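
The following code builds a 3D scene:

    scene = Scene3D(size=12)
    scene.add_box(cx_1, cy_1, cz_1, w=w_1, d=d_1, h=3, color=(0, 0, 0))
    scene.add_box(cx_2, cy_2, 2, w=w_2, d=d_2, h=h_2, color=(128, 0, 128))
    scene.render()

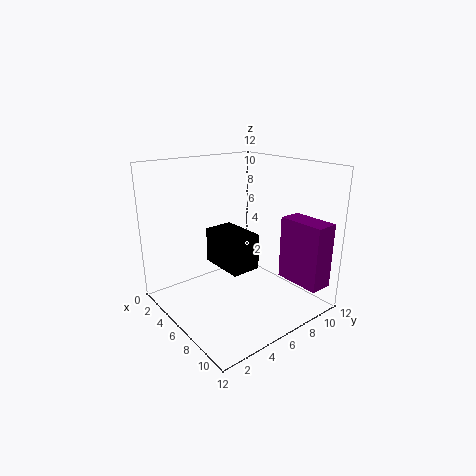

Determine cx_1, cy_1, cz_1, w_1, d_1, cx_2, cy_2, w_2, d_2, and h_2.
cx_1 = 3.5
cy_1 = 4.5
cz_1 = 3.5
w_1 = 4
d_1 = 2.5
cx_2 = 7.5
cy_2 = 9.5
w_2 = 4
d_2 = 2
h_2 = 5.5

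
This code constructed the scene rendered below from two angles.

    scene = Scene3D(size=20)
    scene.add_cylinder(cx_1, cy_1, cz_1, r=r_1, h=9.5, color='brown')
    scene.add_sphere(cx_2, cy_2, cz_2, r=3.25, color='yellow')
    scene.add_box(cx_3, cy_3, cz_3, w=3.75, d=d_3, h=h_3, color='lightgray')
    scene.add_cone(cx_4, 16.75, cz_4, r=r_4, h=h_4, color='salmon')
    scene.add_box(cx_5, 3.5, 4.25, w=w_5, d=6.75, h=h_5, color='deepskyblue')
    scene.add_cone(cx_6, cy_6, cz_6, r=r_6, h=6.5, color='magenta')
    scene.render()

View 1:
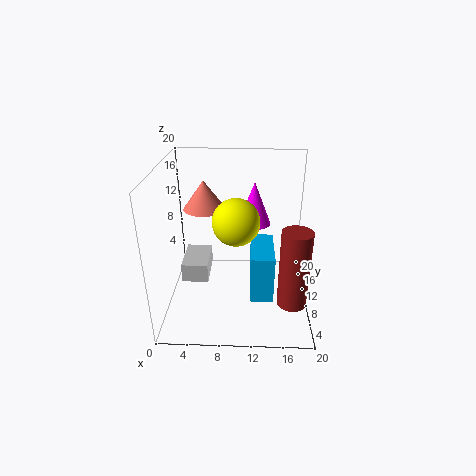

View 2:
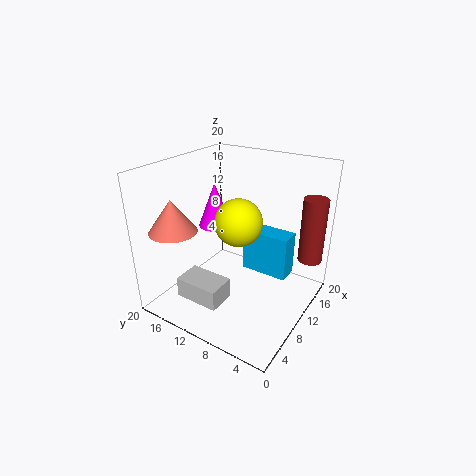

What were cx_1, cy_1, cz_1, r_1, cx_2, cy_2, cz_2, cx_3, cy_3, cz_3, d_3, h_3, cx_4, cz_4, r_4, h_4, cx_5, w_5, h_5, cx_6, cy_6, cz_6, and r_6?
cx_1 = 16.75, cy_1 = 1.75, cz_1 = 5.75, r_1 = 1.75, cx_2 = 9.75, cy_2 = 9.75, cz_2 = 12.5, cx_3 = 2, cy_3 = 8.5, cz_3 = 3.5, d_3 = 6, h_3 = 2.75, cx_4 = 4.5, cz_4 = 11.5, r_4 = 3.25, h_4 = 4.5, cx_5 = 11.75, w_5 = 3, h_5 = 6.25, cx_6 = 12.25, cy_6 = 15.5, cz_6 = 9.75, r_6 = 2.5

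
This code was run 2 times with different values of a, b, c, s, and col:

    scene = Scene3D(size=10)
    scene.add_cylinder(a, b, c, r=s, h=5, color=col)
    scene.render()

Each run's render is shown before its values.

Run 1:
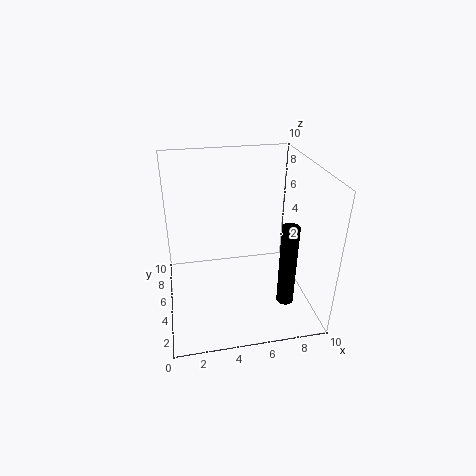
a = 7, b = 0.5, c = 3, s = 0.5, col = 'black'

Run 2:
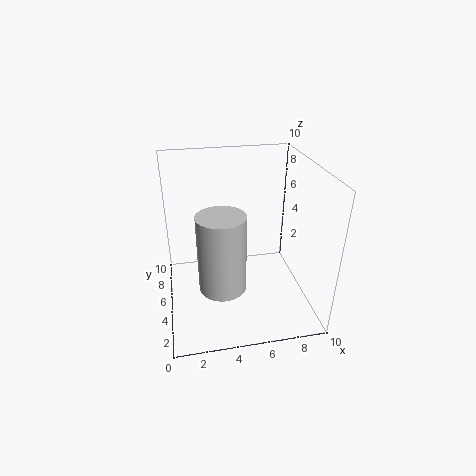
a = 3.5, b = 2.5, c = 3, s = 1.5, col = 'lightgray'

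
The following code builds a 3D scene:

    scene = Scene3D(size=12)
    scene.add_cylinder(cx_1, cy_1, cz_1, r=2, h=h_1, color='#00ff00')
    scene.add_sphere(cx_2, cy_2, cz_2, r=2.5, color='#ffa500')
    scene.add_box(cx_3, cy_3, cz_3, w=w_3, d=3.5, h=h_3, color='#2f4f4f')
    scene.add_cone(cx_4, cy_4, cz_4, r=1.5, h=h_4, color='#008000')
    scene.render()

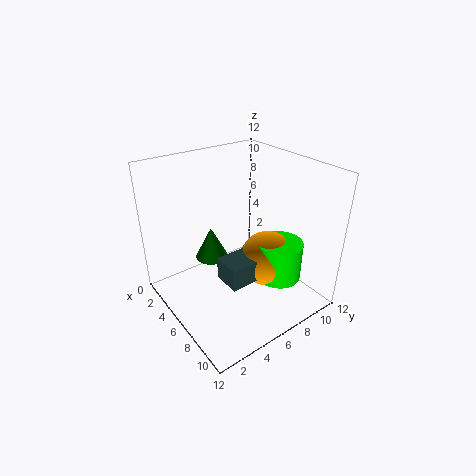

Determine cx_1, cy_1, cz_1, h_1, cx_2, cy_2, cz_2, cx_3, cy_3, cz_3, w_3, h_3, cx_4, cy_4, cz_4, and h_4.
cx_1 = 7.5, cy_1 = 9.5, cz_1 = 1.5, h_1 = 3.5, cx_2 = 6.5, cy_2 = 9, cz_2 = 3, cx_3 = 5, cy_3 = 4.5, cz_3 = 2, w_3 = 2.5, h_3 = 2, cx_4 = 2.5, cy_4 = 5.5, cz_4 = 2.5, h_4 = 3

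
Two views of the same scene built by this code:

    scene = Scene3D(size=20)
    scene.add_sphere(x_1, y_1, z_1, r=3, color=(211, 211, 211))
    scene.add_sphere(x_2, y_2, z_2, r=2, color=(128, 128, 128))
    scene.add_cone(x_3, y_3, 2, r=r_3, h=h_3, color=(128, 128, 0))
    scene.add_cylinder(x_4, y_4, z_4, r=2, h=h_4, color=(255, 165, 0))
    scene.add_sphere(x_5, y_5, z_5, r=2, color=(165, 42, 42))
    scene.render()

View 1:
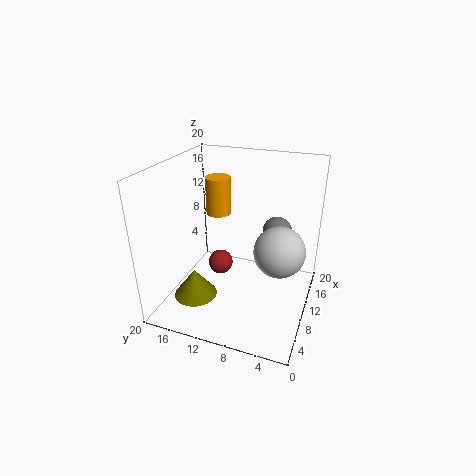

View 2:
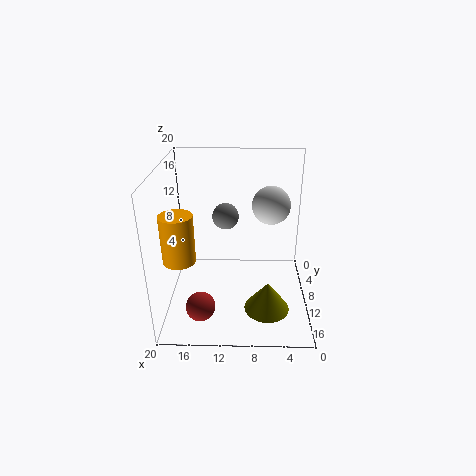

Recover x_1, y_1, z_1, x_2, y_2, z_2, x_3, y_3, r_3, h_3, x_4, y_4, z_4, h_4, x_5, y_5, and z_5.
x_1 = 5; y_1 = 3; z_1 = 12; x_2 = 12; y_2 = 5; z_2 = 11; x_3 = 6; y_3 = 15; r_3 = 3; h_3 = 4; x_4 = 17; y_4 = 16; z_4 = 10; h_4 = 6; x_5 = 15; y_5 = 15; z_5 = 2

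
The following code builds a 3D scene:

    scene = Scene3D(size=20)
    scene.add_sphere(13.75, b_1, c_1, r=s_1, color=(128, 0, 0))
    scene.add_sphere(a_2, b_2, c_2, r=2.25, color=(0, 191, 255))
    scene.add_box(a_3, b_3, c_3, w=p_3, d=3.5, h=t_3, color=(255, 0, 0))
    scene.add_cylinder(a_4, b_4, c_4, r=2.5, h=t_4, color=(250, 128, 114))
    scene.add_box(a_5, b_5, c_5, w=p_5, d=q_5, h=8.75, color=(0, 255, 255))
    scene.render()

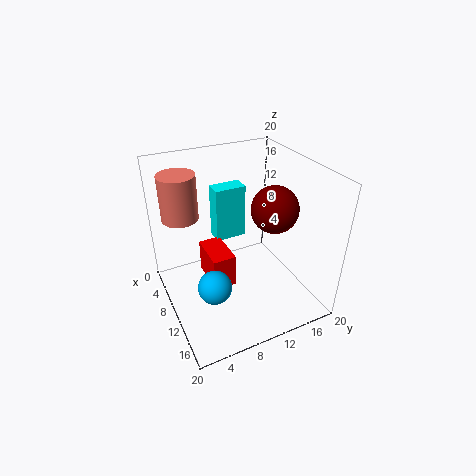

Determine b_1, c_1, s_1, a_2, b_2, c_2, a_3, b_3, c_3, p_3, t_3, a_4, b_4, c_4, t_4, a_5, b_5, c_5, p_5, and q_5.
b_1 = 13.25
c_1 = 15.5
s_1 = 3
a_2 = 13.25
b_2 = 5
c_2 = 5.5
a_3 = 2.5
b_3 = 6.75
c_3 = 0.5
p_3 = 6.25
t_3 = 5.25
a_4 = 6
b_4 = 3.25
c_4 = 12.75
t_4 = 6.25
a_5 = 0.25
b_5 = 9.75
c_5 = 5.25
p_5 = 2.75
q_5 = 5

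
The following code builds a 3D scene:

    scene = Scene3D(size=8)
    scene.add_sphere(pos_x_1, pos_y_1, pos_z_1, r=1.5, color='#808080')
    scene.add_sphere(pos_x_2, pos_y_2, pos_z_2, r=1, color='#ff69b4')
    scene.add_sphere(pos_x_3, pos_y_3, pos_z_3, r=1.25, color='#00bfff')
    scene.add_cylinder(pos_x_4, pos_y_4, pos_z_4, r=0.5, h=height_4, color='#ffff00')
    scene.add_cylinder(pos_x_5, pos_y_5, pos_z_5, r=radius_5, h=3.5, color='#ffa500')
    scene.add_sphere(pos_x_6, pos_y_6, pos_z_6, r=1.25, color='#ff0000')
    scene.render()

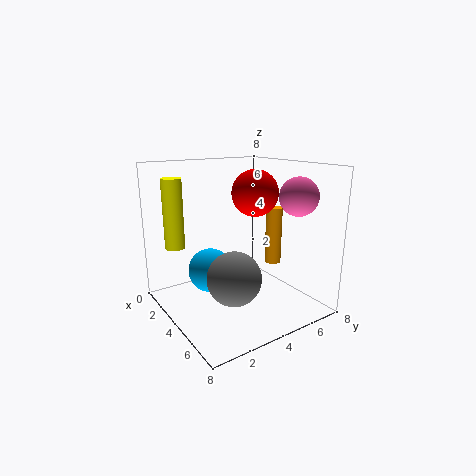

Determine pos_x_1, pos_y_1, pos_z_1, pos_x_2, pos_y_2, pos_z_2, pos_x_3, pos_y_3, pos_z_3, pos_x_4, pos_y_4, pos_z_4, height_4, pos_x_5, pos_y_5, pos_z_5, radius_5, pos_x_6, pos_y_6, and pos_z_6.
pos_x_1 = 4.75; pos_y_1 = 3.25; pos_z_1 = 2; pos_x_2 = 6.5; pos_y_2 = 6; pos_z_2 = 6.5; pos_x_3 = 3; pos_y_3 = 2.75; pos_z_3 = 2; pos_x_4 = 3.5; pos_y_4 = 0.5; pos_z_4 = 4; height_4 = 3.5; pos_x_5 = 3.5; pos_y_5 = 7; pos_z_5 = 1.75; radius_5 = 0.5; pos_x_6 = 4.5; pos_y_6 = 4.75; pos_z_6 = 6.5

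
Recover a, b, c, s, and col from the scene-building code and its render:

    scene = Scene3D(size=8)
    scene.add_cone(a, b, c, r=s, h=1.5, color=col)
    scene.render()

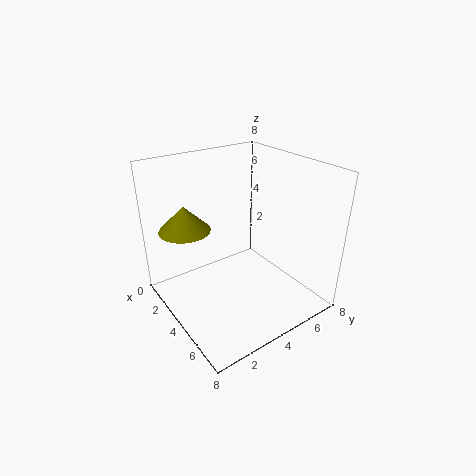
a = 1.5; b = 2; c = 4; s = 1.5; col = 'olive'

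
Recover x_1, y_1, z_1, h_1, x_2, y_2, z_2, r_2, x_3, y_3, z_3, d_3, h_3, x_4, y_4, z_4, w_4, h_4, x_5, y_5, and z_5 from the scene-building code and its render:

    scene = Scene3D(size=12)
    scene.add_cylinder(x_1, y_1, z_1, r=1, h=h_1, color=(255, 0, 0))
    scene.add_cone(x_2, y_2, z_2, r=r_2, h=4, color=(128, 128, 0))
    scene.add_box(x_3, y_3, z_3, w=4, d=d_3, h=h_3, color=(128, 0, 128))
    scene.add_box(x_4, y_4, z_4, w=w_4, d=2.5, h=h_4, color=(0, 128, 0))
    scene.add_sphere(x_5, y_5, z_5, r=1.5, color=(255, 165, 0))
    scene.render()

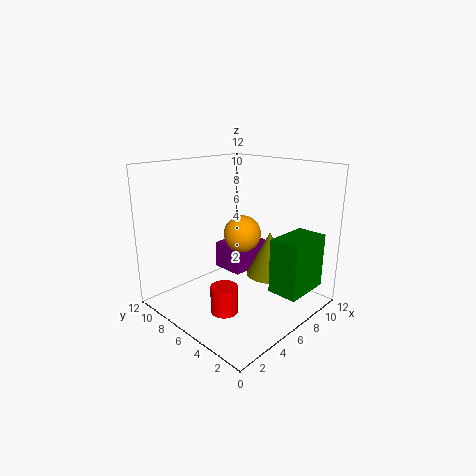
x_1 = 2
y_1 = 3.5
z_1 = 2
h_1 = 2
x_2 = 9
y_2 = 5
z_2 = 2
r_2 = 2
x_3 = 7.5
y_3 = 7.5
z_3 = 1.5
d_3 = 3
h_3 = 2.5
x_4 = 6.5
y_4 = 0.5
z_4 = 2
w_4 = 4
h_4 = 4.5
x_5 = 6
y_5 = 5.5
z_5 = 6.5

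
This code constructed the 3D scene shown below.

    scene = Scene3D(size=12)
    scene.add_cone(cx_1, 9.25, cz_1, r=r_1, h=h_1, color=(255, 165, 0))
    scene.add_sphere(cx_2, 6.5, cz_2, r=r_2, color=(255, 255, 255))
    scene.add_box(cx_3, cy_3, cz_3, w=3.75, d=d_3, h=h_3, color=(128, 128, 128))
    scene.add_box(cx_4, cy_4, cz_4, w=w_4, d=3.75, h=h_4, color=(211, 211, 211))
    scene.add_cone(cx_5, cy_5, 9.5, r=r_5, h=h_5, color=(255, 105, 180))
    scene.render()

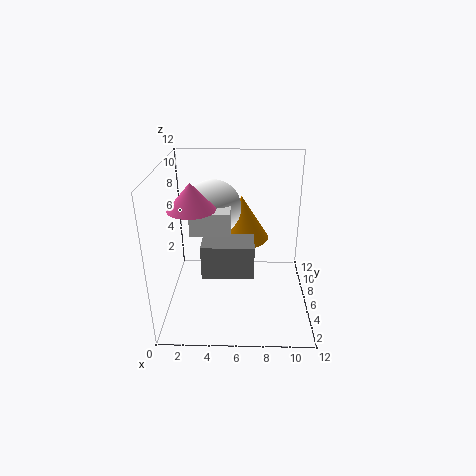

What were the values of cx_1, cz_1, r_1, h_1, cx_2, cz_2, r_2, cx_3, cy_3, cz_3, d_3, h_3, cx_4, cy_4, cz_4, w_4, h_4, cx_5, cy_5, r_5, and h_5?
cx_1 = 6.25, cz_1 = 4.5, r_1 = 2.5, h_1 = 4, cx_2 = 4, cz_2 = 8.5, r_2 = 2.25, cx_3 = 3.5, cy_3 = 1.5, cz_3 = 5, d_3 = 2.25, h_3 = 2.5, cx_4 = 2.5, cy_4 = 3.25, cz_4 = 7.5, w_4 = 3, h_4 = 1.75, cx_5 = 2.75, cy_5 = 3.5, r_5 = 1.75, h_5 = 2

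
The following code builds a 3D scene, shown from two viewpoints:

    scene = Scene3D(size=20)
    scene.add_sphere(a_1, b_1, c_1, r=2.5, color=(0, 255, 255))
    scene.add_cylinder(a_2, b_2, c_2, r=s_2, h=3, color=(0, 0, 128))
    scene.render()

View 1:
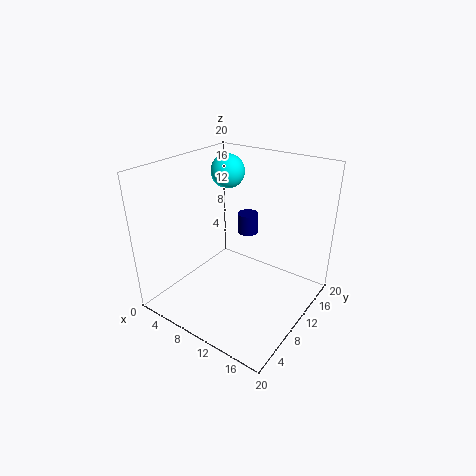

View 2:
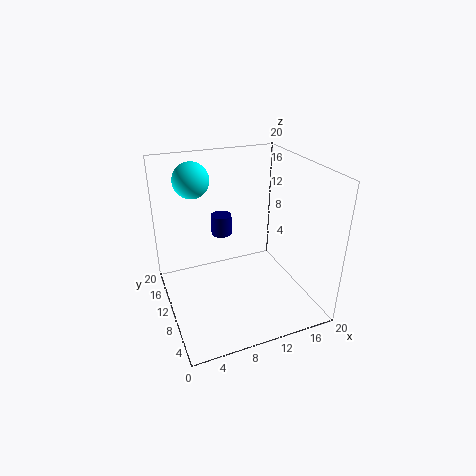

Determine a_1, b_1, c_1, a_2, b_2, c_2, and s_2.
a_1 = 5
b_1 = 14.5
c_1 = 17.5
a_2 = 9
b_2 = 14
c_2 = 9
s_2 = 1.5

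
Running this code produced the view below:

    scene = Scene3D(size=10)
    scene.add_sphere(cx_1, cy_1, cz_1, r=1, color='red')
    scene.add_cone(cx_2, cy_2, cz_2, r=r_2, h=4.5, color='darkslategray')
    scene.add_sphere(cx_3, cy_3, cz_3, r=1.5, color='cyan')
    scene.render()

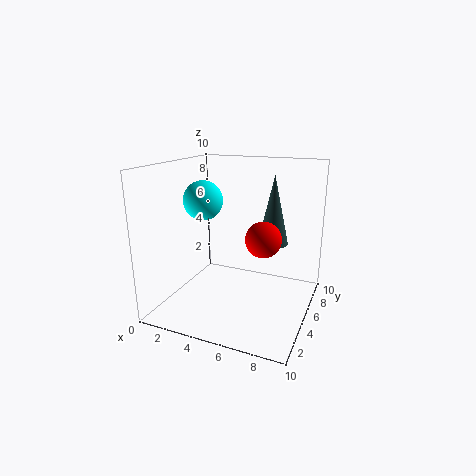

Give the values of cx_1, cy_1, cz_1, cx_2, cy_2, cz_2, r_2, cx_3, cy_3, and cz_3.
cx_1 = 8, cy_1 = 1.5, cz_1 = 6.5, cx_2 = 7.5, cy_2 = 5, cz_2 = 5, r_2 = 1, cx_3 = 1.5, cy_3 = 6.5, cz_3 = 7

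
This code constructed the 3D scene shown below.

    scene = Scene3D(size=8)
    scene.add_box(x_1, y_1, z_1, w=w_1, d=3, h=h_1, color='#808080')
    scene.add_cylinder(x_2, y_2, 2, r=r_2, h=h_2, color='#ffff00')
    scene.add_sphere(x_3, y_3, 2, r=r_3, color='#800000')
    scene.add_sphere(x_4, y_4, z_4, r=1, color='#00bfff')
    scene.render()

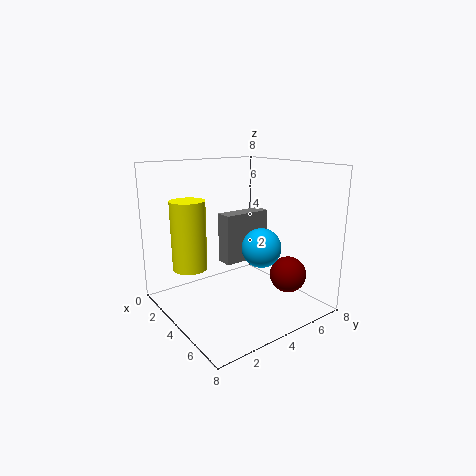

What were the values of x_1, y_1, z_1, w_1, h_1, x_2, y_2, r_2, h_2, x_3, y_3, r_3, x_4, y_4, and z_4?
x_1 = 2; y_1 = 4; z_1 = 2; w_1 = 1; h_1 = 3; x_2 = 2; y_2 = 2; r_2 = 1; h_2 = 4; x_3 = 6; y_3 = 6; r_3 = 1; x_4 = 6; y_4 = 4; z_4 = 4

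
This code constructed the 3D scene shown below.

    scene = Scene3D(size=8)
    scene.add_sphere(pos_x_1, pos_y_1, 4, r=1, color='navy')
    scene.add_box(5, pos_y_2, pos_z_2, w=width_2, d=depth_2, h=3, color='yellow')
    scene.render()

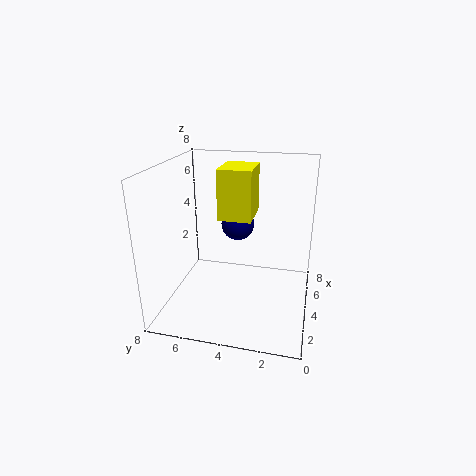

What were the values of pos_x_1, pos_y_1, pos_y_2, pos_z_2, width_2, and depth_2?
pos_x_1 = 6
pos_y_1 = 4.5
pos_y_2 = 3.5
pos_z_2 = 4.5
width_2 = 2.5
depth_2 = 2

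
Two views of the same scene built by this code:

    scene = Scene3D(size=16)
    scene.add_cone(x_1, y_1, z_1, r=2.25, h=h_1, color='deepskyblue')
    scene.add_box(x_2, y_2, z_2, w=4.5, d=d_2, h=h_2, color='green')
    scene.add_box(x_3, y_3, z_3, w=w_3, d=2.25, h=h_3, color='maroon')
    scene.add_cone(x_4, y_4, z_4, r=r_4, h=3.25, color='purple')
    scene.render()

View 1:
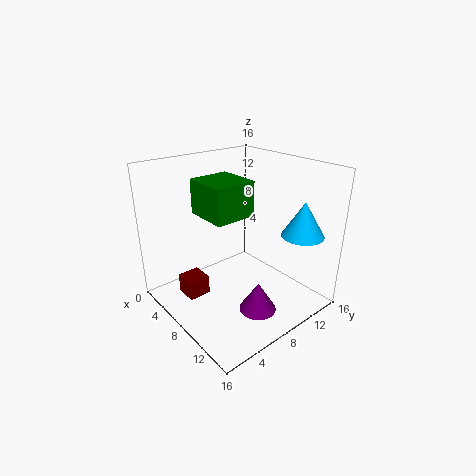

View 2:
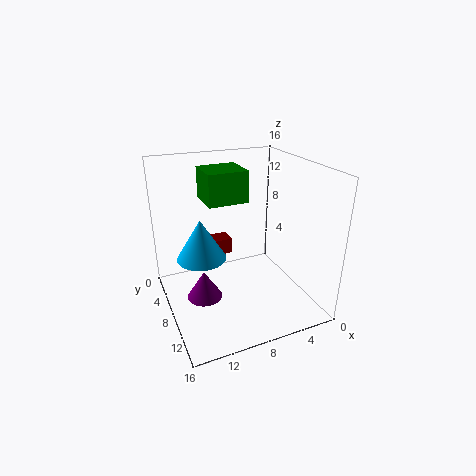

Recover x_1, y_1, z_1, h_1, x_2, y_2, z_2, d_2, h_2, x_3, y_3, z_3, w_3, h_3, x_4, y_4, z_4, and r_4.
x_1 = 13.5, y_1 = 12.25, z_1 = 9, h_1 = 3.75, x_2 = 6.5, y_2 = 3.25, z_2 = 11.75, d_2 = 4.25, h_2 = 3.5, x_3 = 6.75, y_3 = 1, z_3 = 3.5, w_3 = 2.25, h_3 = 2, x_4 = 12, y_4 = 7.5, z_4 = 1, r_4 = 2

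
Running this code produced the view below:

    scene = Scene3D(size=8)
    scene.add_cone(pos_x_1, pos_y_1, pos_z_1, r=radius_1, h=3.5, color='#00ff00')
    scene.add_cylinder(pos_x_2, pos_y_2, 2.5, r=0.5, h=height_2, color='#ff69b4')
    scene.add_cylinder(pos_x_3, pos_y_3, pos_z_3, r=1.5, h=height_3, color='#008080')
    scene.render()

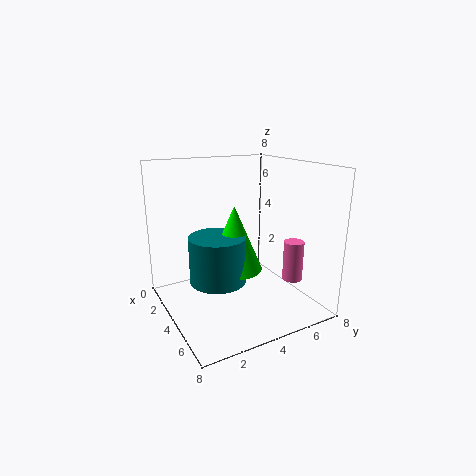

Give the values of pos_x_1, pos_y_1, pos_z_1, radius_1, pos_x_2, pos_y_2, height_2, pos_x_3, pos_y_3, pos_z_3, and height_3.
pos_x_1 = 4.5; pos_y_1 = 3.5; pos_z_1 = 2.5; radius_1 = 1.5; pos_x_2 = 7; pos_y_2 = 5.5; height_2 = 2; pos_x_3 = 4.5; pos_y_3 = 2.5; pos_z_3 = 2; height_3 = 2.5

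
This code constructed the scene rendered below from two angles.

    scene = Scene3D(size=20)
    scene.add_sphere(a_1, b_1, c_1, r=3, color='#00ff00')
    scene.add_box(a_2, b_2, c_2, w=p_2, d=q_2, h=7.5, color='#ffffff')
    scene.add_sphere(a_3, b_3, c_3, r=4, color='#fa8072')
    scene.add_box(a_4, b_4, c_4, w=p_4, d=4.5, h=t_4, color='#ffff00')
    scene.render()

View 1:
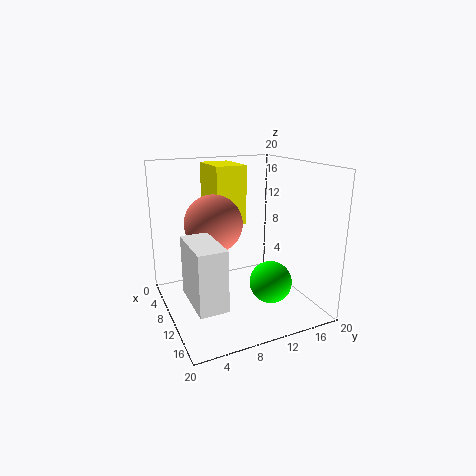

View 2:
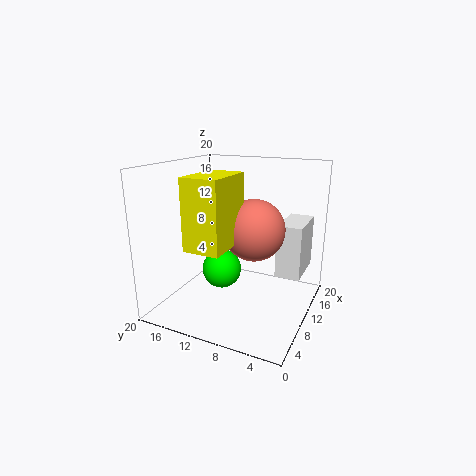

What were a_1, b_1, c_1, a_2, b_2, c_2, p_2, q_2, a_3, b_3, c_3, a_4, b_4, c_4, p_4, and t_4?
a_1 = 12.5, b_1 = 14, c_1 = 3.5, a_2 = 11.5, b_2 = 1.5, c_2 = 4.5, p_2 = 7, q_2 = 3.5, a_3 = 8.5, b_3 = 7, c_3 = 12, a_4 = 0.5, b_4 = 8, c_4 = 11, p_4 = 7, t_4 = 8.5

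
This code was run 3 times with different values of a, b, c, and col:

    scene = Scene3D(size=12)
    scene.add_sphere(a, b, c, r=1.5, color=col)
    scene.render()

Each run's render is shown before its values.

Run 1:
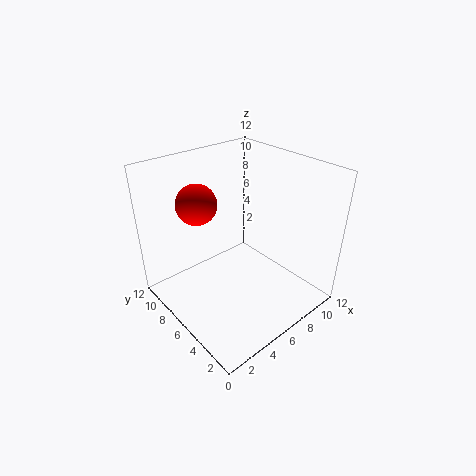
a = 2.5; b = 6.5; c = 10; col = 'red'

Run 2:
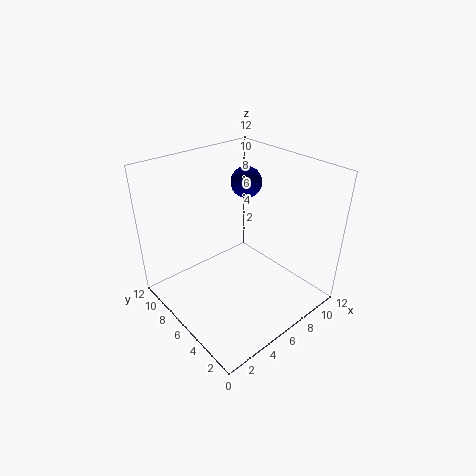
a = 10.5; b = 10; c = 8.5; col = 'navy'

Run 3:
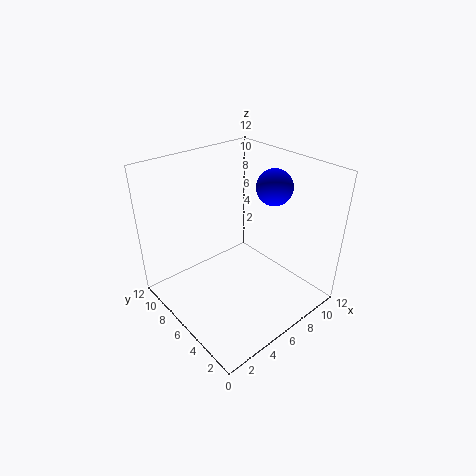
a = 9; b = 5; c = 10; col = 'blue'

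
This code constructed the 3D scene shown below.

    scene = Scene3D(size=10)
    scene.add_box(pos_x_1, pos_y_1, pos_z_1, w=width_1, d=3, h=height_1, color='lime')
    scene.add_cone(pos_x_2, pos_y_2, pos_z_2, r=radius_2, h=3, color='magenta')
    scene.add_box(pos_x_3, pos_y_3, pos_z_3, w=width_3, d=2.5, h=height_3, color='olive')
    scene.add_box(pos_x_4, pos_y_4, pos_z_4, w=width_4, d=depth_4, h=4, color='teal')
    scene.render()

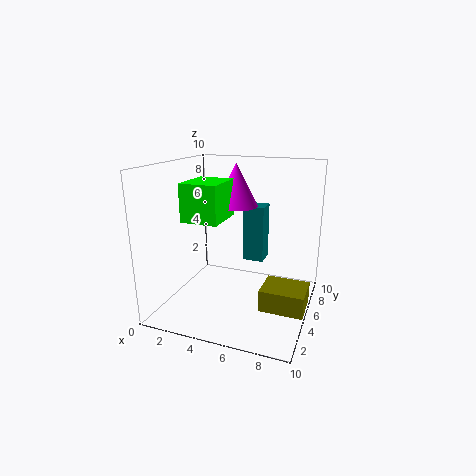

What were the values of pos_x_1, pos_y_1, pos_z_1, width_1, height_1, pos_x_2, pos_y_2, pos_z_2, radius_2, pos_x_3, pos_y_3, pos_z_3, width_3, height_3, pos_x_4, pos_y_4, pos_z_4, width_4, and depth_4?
pos_x_1 = 2; pos_y_1 = 2.5; pos_z_1 = 6.5; width_1 = 2.5; height_1 = 2.5; pos_x_2 = 4.5; pos_y_2 = 6; pos_z_2 = 7; radius_2 = 1.5; pos_x_3 = 7; pos_y_3 = 3.5; pos_z_3 = 0.5; width_3 = 3; height_3 = 1.5; pos_x_4 = 5; pos_y_4 = 6; pos_z_4 = 3; width_4 = 1.5; depth_4 = 1.5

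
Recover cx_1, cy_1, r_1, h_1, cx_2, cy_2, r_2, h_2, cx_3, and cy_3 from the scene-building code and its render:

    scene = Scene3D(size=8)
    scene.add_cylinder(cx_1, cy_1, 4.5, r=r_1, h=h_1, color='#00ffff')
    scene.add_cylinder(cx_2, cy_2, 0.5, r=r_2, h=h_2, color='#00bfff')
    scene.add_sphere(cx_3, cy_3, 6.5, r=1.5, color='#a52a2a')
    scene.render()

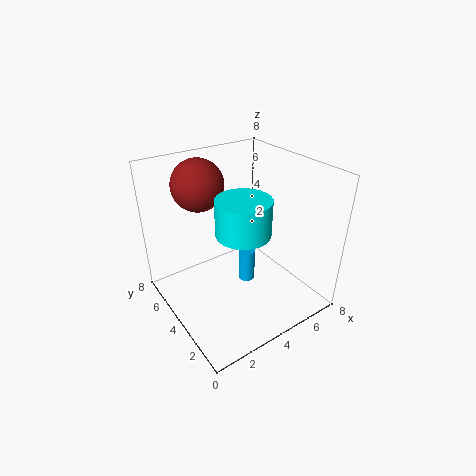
cx_1 = 4
cy_1 = 3.5
r_1 = 1.5
h_1 = 2
cx_2 = 5
cy_2 = 4.5
r_2 = 0.5
h_2 = 2
cx_3 = 3
cy_3 = 6.5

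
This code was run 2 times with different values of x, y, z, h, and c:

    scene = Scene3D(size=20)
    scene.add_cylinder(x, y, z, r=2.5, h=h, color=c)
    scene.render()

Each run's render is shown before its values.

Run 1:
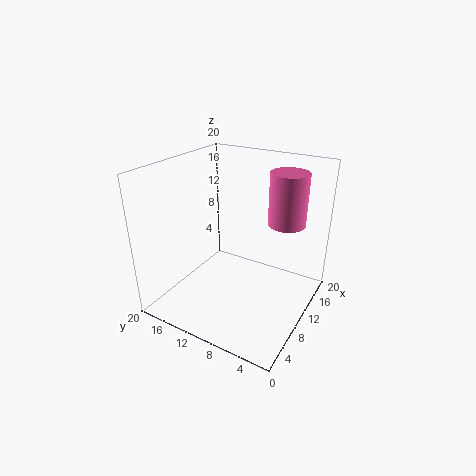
x = 12.5, y = 4, z = 12.5, h = 7, c = 'hotpink'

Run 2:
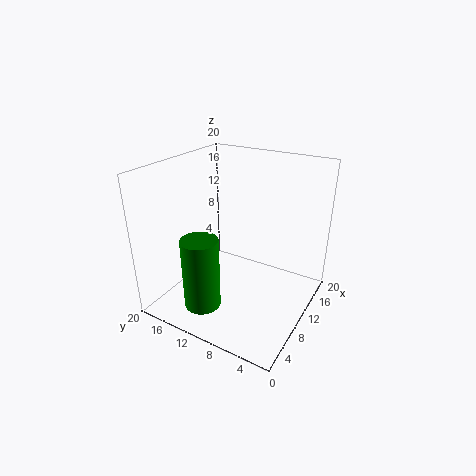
x = 4.5, y = 12.5, z = 1.5, h = 10, c = 'green'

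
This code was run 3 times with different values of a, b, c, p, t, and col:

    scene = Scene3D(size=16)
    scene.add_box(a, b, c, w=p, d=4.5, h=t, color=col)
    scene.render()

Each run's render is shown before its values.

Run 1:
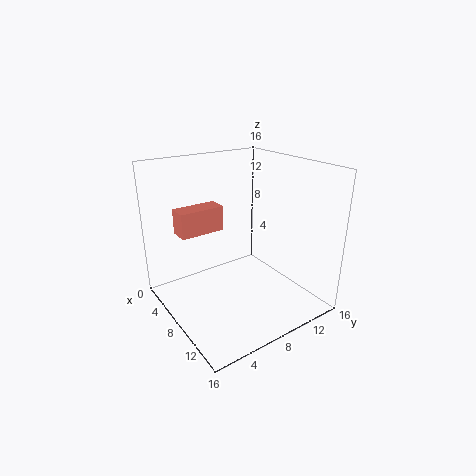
a = 7, b = 1, c = 10, p = 2, t = 2.5, col = 'salmon'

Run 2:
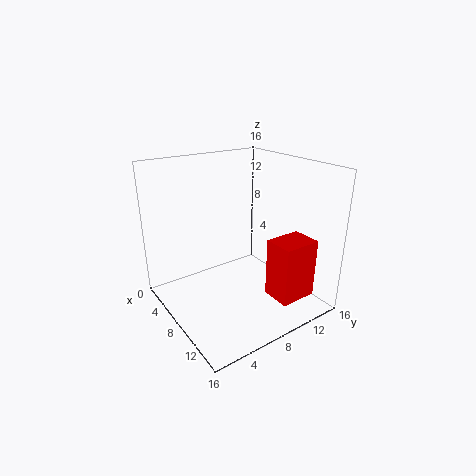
a = 9.5, b = 11, c = 0.5, p = 3.5, t = 7, col = 'red'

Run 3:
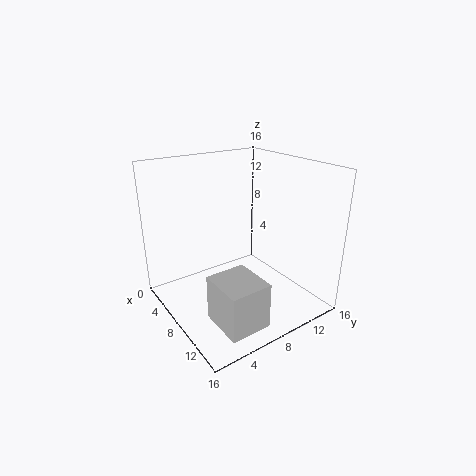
a = 9.5, b = 3, c = 0.5, p = 5, t = 5, col = 'lightgray'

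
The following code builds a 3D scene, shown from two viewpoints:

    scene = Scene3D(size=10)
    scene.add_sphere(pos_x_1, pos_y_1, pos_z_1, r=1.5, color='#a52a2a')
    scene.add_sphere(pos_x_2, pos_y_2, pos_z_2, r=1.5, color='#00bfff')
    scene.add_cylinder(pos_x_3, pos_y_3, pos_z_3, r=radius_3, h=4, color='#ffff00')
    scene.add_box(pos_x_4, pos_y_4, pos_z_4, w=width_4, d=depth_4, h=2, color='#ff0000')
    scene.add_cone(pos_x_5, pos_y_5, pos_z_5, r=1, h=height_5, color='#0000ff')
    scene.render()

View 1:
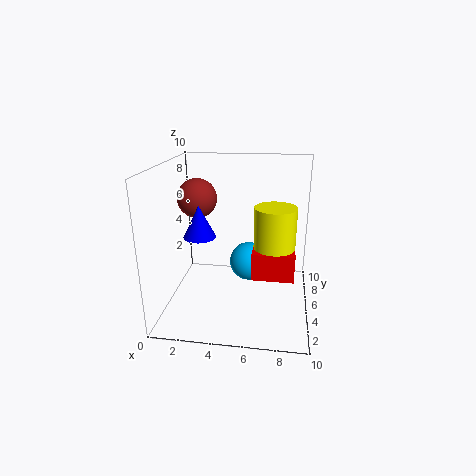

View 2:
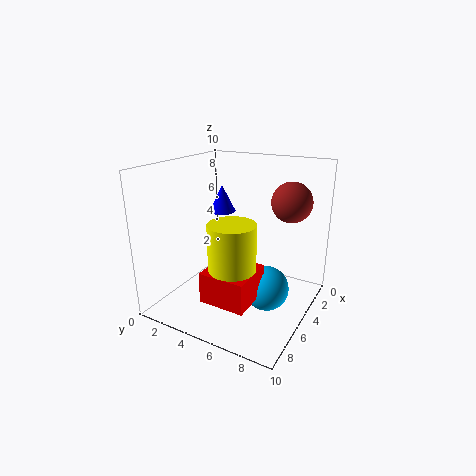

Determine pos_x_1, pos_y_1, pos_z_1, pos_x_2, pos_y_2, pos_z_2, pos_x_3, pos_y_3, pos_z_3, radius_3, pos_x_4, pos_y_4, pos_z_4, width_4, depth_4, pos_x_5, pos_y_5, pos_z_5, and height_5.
pos_x_1 = 1.5; pos_y_1 = 7.5; pos_z_1 = 7; pos_x_2 = 5.5; pos_y_2 = 7.5; pos_z_2 = 2; pos_x_3 = 7.5; pos_y_3 = 6; pos_z_3 = 3; radius_3 = 1.5; pos_x_4 = 6; pos_y_4 = 4.5; pos_z_4 = 2; width_4 = 3; depth_4 = 3; pos_x_5 = 3; pos_y_5 = 2.5; pos_z_5 = 6; height_5 = 2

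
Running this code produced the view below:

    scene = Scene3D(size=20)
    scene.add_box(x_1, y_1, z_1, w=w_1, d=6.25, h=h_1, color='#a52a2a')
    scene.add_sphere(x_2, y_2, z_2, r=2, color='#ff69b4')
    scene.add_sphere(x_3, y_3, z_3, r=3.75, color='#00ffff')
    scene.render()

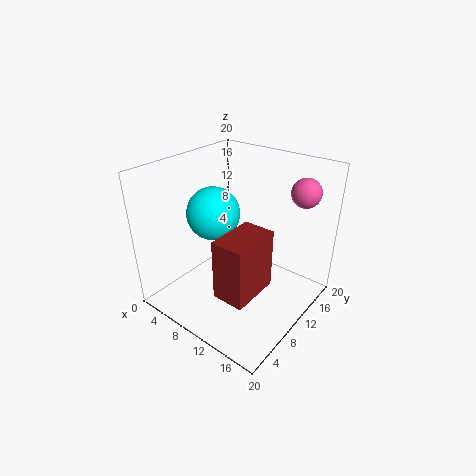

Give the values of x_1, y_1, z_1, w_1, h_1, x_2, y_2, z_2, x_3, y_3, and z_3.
x_1 = 13, y_1 = 1.5, z_1 = 7, w_1 = 4, h_1 = 7.5, x_2 = 16.75, y_2 = 15.75, z_2 = 16.5, x_3 = 6, y_3 = 9.5, z_3 = 12.75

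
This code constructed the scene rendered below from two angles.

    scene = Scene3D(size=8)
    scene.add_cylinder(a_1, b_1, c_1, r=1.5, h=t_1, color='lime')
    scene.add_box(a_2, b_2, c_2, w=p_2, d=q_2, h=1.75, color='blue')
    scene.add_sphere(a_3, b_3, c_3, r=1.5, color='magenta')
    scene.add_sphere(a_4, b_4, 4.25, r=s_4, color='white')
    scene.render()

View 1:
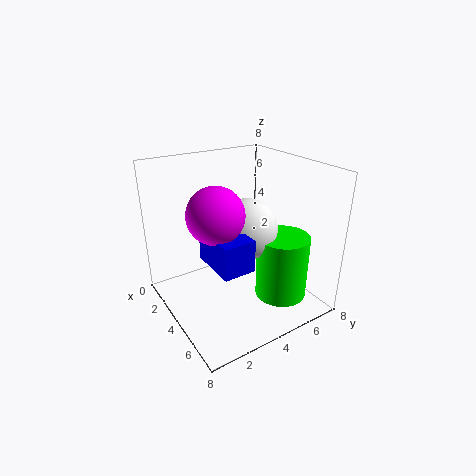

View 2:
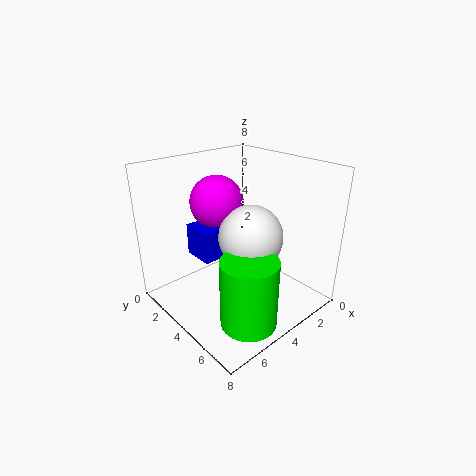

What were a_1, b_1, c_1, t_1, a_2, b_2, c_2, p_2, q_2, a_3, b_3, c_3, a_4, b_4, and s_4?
a_1 = 5.25, b_1 = 6.25, c_1 = 0.25, t_1 = 3.75, a_2 = 3.25, b_2 = 2, c_2 = 3, p_2 = 2.75, q_2 = 1.75, a_3 = 4.25, b_3 = 2.5, c_3 = 5.75, a_4 = 3.75, b_4 = 4.75, s_4 = 1.75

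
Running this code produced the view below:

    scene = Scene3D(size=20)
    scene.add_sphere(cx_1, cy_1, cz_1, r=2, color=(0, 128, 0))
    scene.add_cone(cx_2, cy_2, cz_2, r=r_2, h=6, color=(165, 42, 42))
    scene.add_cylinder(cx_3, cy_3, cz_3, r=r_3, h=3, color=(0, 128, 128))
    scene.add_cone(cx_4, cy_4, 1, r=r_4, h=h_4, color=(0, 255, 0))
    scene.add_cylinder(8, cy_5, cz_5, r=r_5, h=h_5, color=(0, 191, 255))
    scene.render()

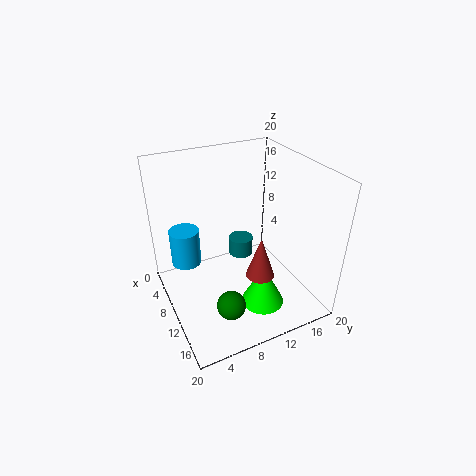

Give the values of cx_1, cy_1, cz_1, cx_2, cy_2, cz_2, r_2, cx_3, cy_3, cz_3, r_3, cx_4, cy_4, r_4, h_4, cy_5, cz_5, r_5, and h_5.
cx_1 = 14; cy_1 = 7; cz_1 = 2; cx_2 = 13; cy_2 = 12; cz_2 = 5; r_2 = 2; cx_3 = 3; cy_3 = 14; cz_3 = 2; r_3 = 2; cx_4 = 14; cy_4 = 12; r_4 = 3; h_4 = 6; cy_5 = 3; cz_5 = 7; r_5 = 2; h_5 = 5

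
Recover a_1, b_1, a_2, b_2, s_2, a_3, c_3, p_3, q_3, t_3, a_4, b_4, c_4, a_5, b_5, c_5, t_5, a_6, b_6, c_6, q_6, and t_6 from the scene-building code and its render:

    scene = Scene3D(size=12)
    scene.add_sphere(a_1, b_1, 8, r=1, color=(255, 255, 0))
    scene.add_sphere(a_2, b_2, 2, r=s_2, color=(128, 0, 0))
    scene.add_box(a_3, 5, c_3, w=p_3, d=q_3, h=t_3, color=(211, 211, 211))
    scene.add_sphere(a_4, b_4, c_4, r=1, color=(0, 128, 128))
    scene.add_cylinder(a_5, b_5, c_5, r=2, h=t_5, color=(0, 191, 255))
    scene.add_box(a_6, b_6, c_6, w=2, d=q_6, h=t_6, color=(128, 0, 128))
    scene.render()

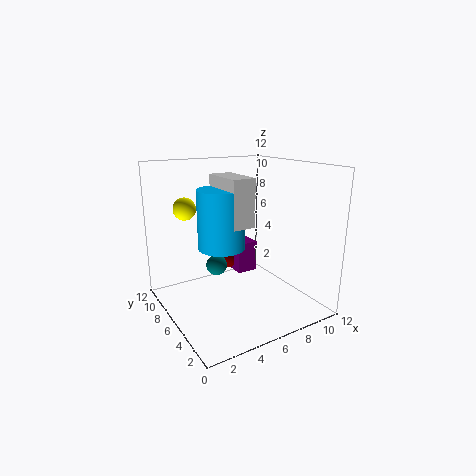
a_1 = 3; b_1 = 10; a_2 = 8; b_2 = 11; s_2 = 1; a_3 = 5; c_3 = 7; p_3 = 2; q_3 = 4; t_3 = 4; a_4 = 6; b_4 = 10; c_4 = 2; a_5 = 5; b_5 = 7; c_5 = 5; t_5 = 5; a_6 = 8; b_6 = 9; c_6 = 1; q_6 = 2; t_6 = 3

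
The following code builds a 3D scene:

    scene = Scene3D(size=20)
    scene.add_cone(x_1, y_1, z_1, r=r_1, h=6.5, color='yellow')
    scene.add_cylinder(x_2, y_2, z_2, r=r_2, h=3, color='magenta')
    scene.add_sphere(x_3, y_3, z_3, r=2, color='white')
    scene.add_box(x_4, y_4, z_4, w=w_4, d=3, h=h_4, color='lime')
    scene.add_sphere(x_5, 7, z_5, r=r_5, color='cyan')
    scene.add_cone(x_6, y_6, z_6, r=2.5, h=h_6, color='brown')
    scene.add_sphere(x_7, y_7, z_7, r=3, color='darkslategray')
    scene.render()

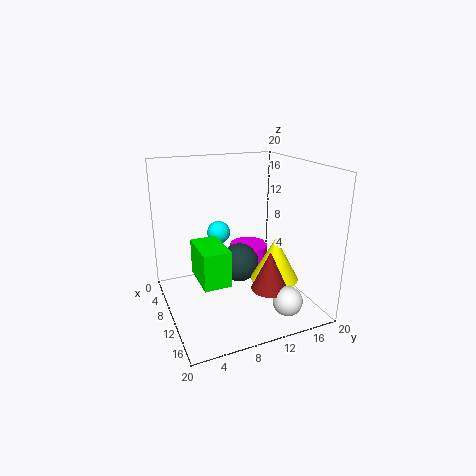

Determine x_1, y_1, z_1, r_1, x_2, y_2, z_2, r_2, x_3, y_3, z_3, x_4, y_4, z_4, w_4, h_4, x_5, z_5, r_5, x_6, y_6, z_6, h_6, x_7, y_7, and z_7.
x_1 = 11, y_1 = 15.5, z_1 = 3, r_1 = 3.5, x_2 = 4, y_2 = 14.5, z_2 = 3, r_2 = 3, x_3 = 16.5, y_3 = 14.5, z_3 = 2.5, x_4 = 15, y_4 = 2, z_4 = 9, w_4 = 5, h_4 = 4, x_5 = 10.5, z_5 = 11.5, r_5 = 1.5, x_6 = 14, y_6 = 13, z_6 = 3.5, h_6 = 5.5, x_7 = 6, y_7 = 12, z_7 = 4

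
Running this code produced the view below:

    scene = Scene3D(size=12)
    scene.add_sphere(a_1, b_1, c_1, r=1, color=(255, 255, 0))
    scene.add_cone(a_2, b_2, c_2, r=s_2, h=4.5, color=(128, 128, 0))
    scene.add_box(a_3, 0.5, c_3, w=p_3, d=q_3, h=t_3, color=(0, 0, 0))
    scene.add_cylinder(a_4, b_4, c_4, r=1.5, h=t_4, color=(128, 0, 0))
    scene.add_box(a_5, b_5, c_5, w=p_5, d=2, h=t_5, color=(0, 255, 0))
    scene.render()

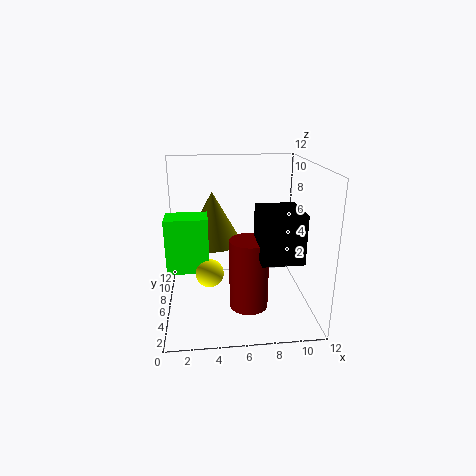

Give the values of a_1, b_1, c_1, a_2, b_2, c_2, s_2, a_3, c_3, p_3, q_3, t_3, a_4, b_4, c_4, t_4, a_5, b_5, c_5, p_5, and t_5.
a_1 = 3.5, b_1 = 2, c_1 = 5, a_2 = 4, b_2 = 8, c_2 = 5, s_2 = 2.5, a_3 = 7, c_3 = 6, p_3 = 3, q_3 = 3.5, t_3 = 3.5, a_4 = 6.5, b_4 = 3, c_4 = 1.5, t_4 = 5.5, a_5 = 0.5, b_5 = 2, c_5 = 5, p_5 = 3, t_5 = 4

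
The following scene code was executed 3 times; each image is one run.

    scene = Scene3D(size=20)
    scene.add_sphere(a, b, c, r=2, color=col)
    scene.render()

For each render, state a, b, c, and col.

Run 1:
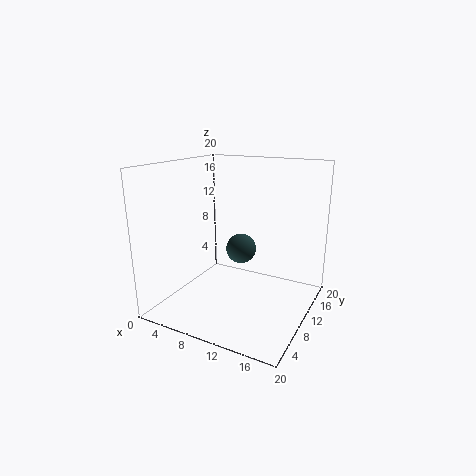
a = 11, b = 9, c = 9, col = 'darkslategray'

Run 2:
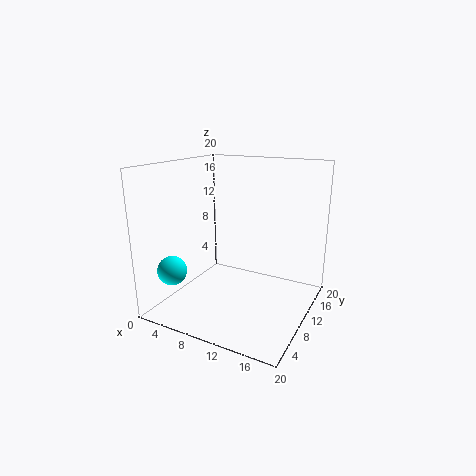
a = 3, b = 4, c = 6, col = 'cyan'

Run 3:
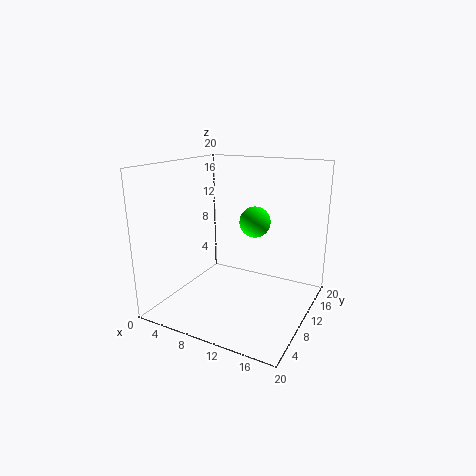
a = 13, b = 9, c = 13, col = 'lime'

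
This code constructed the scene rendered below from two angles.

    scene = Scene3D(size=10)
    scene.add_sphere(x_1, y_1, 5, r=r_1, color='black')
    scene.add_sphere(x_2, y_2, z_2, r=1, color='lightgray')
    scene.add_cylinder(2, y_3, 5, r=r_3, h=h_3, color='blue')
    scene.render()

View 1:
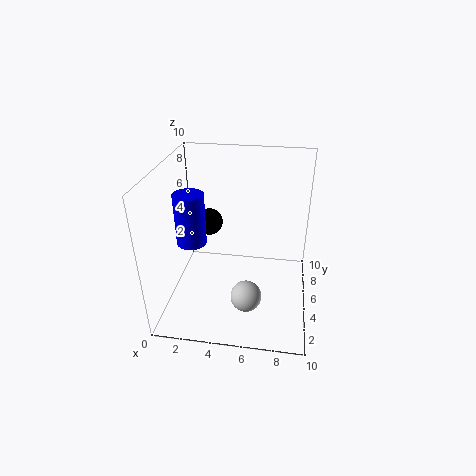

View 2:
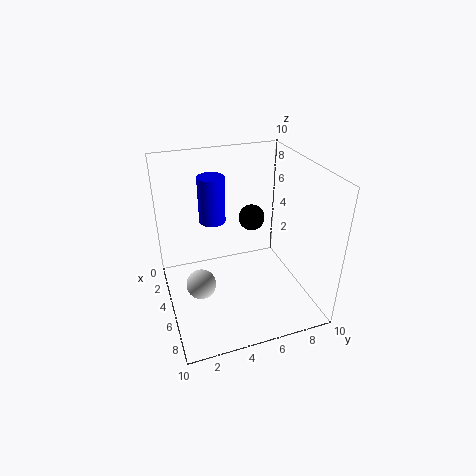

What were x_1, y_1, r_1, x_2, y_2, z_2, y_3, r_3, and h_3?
x_1 = 2.5
y_1 = 7
r_1 = 1
x_2 = 6
y_2 = 2
z_2 = 2.5
y_3 = 4
r_3 = 1
h_3 = 3.5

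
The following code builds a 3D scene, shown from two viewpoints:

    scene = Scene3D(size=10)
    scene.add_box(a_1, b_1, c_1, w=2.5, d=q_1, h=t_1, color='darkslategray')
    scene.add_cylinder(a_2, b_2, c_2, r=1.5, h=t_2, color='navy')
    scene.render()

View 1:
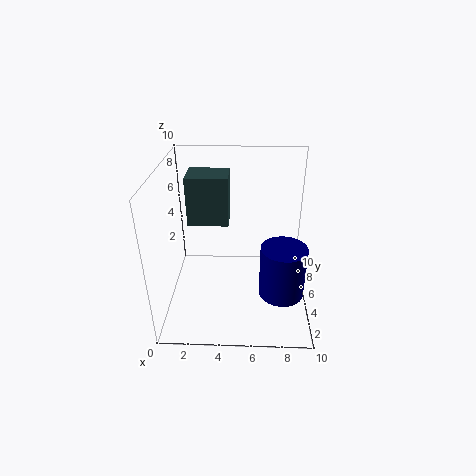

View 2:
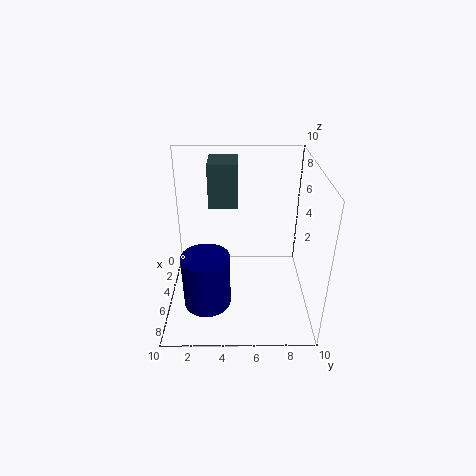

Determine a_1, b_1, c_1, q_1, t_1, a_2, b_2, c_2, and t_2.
a_1 = 2, b_1 = 3, c_1 = 7, q_1 = 2, t_1 = 3, a_2 = 8, b_2 = 3, c_2 = 2, t_2 = 3.5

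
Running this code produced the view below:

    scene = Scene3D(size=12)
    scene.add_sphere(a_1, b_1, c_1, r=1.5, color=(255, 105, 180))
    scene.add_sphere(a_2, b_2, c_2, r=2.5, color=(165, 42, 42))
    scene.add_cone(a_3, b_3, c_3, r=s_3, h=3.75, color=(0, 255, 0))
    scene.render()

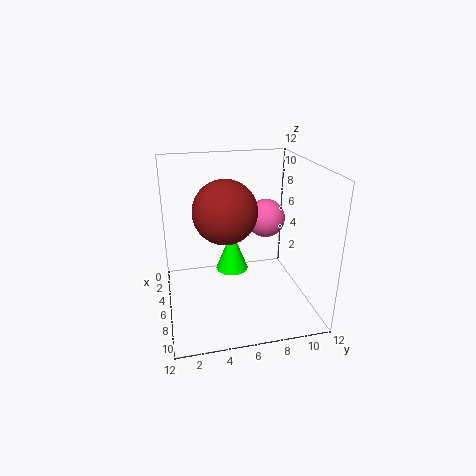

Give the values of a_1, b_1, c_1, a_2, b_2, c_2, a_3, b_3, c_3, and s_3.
a_1 = 7; b_1 = 8; c_1 = 8; a_2 = 7; b_2 = 4.75; c_2 = 8.75; a_3 = 3.5; b_3 = 6; c_3 = 1.75; s_3 = 1.5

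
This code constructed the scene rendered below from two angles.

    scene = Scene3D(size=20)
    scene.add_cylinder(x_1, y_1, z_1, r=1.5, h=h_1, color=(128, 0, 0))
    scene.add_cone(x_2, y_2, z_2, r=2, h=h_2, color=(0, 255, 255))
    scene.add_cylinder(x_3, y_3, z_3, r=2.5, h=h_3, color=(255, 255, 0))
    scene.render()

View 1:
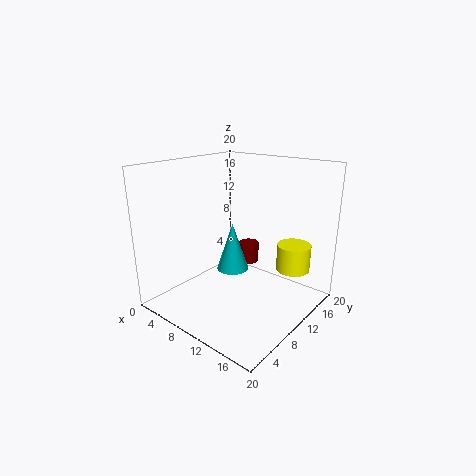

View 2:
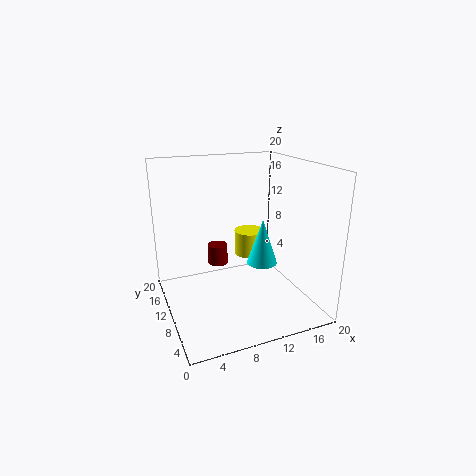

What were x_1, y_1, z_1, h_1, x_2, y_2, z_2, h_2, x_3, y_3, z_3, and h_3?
x_1 = 8.5; y_1 = 14.5; z_1 = 4.5; h_1 = 3; x_2 = 12; y_2 = 6.5; z_2 = 7.5; h_2 = 6; x_3 = 15; y_3 = 17; z_3 = 4; h_3 = 4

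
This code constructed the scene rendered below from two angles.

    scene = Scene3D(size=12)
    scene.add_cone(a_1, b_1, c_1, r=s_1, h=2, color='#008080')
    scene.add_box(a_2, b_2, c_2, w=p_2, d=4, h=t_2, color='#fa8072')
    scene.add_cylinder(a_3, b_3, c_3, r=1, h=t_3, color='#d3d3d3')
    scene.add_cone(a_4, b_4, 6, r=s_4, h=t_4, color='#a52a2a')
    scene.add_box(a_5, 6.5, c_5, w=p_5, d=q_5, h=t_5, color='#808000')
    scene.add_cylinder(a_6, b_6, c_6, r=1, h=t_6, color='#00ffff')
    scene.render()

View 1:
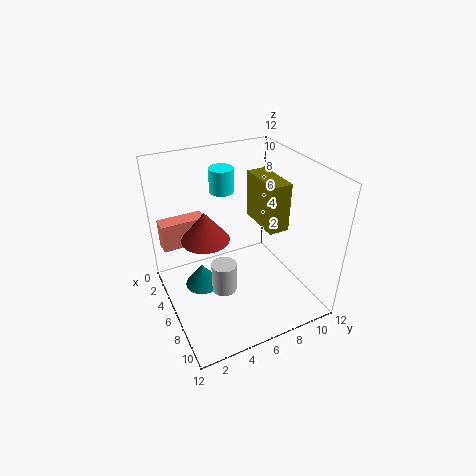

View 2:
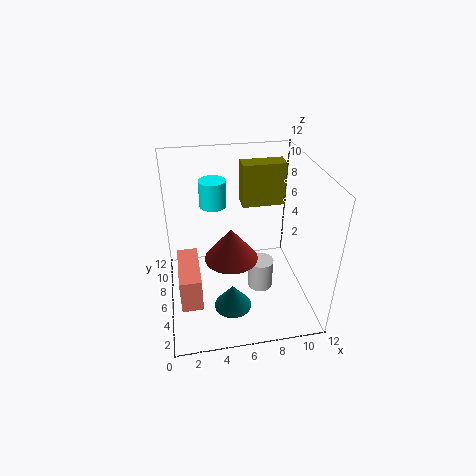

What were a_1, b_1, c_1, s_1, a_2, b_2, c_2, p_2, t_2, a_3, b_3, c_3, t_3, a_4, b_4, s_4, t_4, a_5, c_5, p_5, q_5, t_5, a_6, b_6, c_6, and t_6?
a_1 = 5; b_1 = 3; c_1 = 1.5; s_1 = 1.5; a_2 = 1; b_2 = 0.5; c_2 = 4; p_2 = 1.5; t_2 = 2.5; a_3 = 7.5; b_3 = 4; c_3 = 2.5; t_3 = 2.5; a_4 = 5; b_4 = 3.5; s_4 = 2; t_4 = 2.5; a_5 = 6.5; c_5 = 8.5; p_5 = 3.5; q_5 = 1.5; t_5 = 3.5; a_6 = 4; b_6 = 5.5; c_6 = 9.5; t_6 = 2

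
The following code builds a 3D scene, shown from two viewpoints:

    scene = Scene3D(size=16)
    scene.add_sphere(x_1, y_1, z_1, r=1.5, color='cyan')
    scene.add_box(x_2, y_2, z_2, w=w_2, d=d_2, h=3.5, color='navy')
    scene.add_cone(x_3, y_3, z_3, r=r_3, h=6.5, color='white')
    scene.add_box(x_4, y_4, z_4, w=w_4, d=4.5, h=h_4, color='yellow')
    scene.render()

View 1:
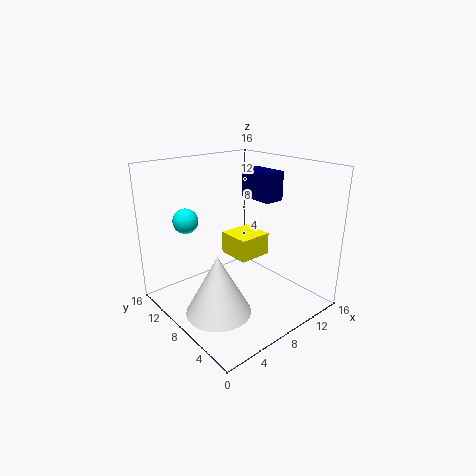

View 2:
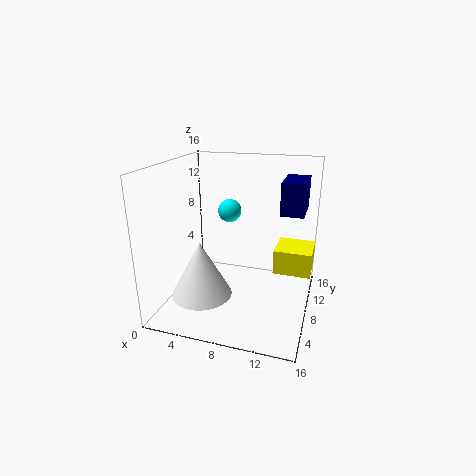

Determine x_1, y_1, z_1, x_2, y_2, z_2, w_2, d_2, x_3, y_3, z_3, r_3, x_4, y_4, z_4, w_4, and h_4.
x_1 = 5, y_1 = 14, z_1 = 9, x_2 = 12.5, y_2 = 8, z_2 = 11, w_2 = 2.5, d_2 = 4.5, x_3 = 4, y_3 = 6.5, z_3 = 1, r_3 = 3.5, x_4 = 11.5, y_4 = 11, z_4 = 2.5, w_4 = 4.5, h_4 = 3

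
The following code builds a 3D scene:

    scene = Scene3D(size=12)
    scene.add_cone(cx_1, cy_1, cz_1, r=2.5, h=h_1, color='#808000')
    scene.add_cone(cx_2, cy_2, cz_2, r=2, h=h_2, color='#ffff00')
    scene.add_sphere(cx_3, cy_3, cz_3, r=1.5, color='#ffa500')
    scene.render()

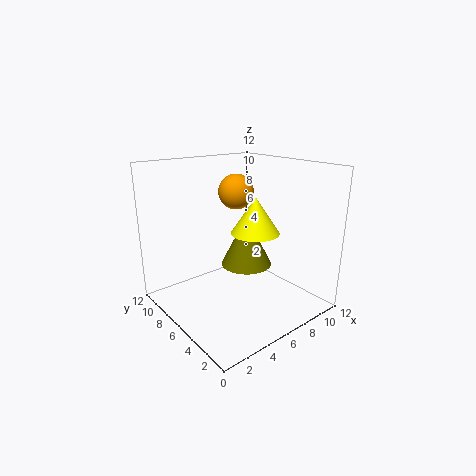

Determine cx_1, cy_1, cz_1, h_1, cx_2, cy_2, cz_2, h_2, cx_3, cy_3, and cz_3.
cx_1 = 9.5, cy_1 = 9, cz_1 = 1.5, h_1 = 5, cx_2 = 7, cy_2 = 5, cz_2 = 6.5, h_2 = 3, cx_3 = 7, cy_3 = 7.5, cz_3 = 9.5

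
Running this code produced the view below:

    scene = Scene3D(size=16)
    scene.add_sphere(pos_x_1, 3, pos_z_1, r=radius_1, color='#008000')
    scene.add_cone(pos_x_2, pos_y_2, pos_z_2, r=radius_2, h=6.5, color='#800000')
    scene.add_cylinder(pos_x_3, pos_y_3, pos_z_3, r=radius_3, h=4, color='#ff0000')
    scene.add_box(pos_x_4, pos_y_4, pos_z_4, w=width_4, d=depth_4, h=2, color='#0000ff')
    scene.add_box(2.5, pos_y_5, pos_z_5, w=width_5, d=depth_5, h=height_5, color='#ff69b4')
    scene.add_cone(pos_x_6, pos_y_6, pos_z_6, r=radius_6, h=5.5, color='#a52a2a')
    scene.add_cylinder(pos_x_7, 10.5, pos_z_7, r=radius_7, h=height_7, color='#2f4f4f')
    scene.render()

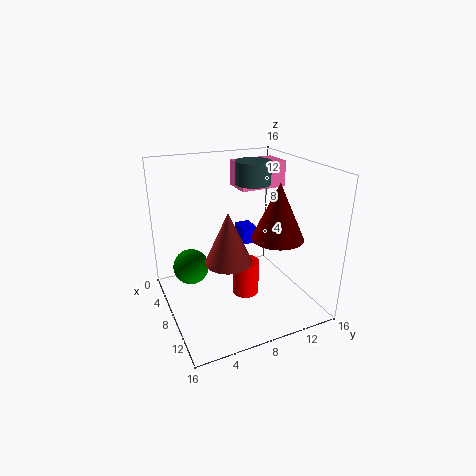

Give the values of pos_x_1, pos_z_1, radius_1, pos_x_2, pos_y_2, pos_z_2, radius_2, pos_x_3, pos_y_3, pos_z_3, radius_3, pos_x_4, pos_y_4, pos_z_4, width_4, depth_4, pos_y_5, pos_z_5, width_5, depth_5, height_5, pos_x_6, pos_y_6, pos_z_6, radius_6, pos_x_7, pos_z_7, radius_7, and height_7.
pos_x_1 = 6, pos_z_1 = 4.5, radius_1 = 2, pos_x_2 = 9, pos_y_2 = 12.5, pos_z_2 = 7.5, radius_2 = 3, pos_x_3 = 9, pos_y_3 = 8.5, pos_z_3 = 1.5, radius_3 = 1.5, pos_x_4 = 0.5, pos_y_4 = 11, pos_z_4 = 4.5, width_4 = 3, depth_4 = 2, pos_y_5 = 9.5, pos_z_5 = 12.5, width_5 = 3.5, depth_5 = 5.5, height_5 = 3, pos_x_6 = 10, pos_y_6 = 6, pos_z_6 = 6.5, radius_6 = 2.5, pos_x_7 = 6.5, pos_z_7 = 13.5, radius_7 = 2, height_7 = 2.5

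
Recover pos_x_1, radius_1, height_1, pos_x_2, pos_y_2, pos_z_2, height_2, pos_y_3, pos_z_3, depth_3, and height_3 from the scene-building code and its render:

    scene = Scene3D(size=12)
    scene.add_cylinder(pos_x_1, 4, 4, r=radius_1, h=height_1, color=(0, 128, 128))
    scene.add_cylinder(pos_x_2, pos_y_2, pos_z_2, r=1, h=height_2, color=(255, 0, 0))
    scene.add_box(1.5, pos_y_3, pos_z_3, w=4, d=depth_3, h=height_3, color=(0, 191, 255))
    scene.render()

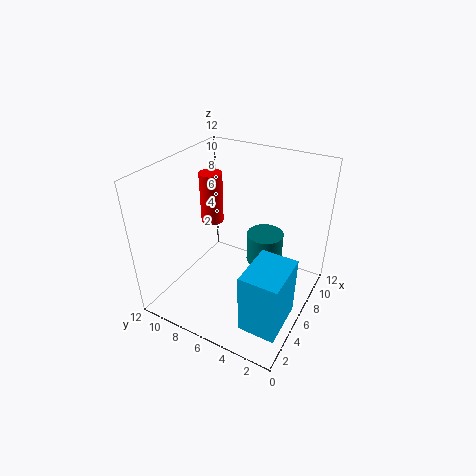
pos_x_1 = 7; radius_1 = 1.5; height_1 = 2.5; pos_x_2 = 7.5; pos_y_2 = 9.5; pos_z_2 = 6; height_2 = 4.5; pos_y_3 = 0.5; pos_z_3 = 1; depth_3 = 3; height_3 = 5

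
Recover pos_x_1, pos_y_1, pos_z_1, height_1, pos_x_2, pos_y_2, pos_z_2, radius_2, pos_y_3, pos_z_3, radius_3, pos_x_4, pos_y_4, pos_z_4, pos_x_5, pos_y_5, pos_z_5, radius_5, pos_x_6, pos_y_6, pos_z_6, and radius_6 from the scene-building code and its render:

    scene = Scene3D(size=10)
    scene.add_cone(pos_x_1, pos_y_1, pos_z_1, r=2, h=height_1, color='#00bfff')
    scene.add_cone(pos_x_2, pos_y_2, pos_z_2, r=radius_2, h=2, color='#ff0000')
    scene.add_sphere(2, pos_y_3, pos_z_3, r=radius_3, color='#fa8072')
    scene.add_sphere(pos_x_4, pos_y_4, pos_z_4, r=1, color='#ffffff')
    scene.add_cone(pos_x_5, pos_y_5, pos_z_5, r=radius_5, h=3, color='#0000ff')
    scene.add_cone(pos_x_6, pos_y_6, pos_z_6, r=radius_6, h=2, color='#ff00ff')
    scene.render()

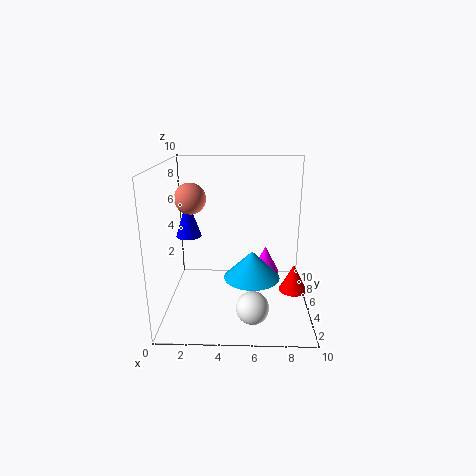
pos_x_1 = 6; pos_y_1 = 5; pos_z_1 = 2; height_1 = 2; pos_x_2 = 9; pos_y_2 = 5; pos_z_2 = 1; radius_2 = 1; pos_y_3 = 4; pos_z_3 = 8; radius_3 = 1; pos_x_4 = 6; pos_y_4 = 1; pos_z_4 = 2; pos_x_5 = 1; pos_y_5 = 8; pos_z_5 = 4; radius_5 = 1; pos_x_6 = 7; pos_y_6 = 6; pos_z_6 = 2; radius_6 = 1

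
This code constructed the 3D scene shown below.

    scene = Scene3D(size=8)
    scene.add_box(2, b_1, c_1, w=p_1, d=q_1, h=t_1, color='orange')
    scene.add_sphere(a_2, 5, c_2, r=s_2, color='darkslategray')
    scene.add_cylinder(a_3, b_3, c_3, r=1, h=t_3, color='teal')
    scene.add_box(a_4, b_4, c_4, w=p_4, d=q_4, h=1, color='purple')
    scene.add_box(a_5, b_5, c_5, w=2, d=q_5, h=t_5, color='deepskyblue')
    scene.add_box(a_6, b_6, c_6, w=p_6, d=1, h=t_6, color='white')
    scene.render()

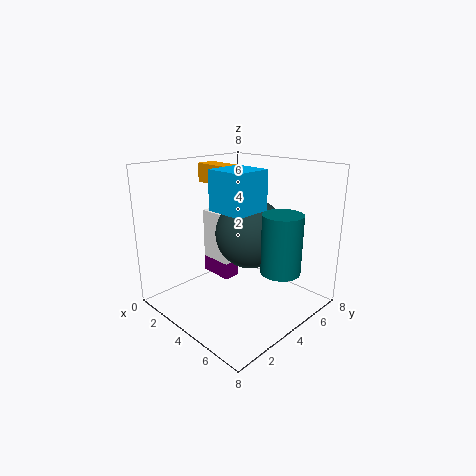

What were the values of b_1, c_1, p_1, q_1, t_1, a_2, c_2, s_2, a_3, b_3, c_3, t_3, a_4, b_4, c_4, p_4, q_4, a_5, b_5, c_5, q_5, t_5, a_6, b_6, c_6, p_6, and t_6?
b_1 = 3
c_1 = 7
p_1 = 2
q_1 = 1
t_1 = 1
a_2 = 4
c_2 = 4
s_2 = 2
a_3 = 7
b_3 = 4
c_3 = 3
t_3 = 3
a_4 = 1
b_4 = 4
c_4 = 1
p_4 = 2
q_4 = 1
a_5 = 4
b_5 = 2
c_5 = 6
q_5 = 2
t_5 = 2
a_6 = 1
b_6 = 4
c_6 = 2
p_6 = 2
t_6 = 3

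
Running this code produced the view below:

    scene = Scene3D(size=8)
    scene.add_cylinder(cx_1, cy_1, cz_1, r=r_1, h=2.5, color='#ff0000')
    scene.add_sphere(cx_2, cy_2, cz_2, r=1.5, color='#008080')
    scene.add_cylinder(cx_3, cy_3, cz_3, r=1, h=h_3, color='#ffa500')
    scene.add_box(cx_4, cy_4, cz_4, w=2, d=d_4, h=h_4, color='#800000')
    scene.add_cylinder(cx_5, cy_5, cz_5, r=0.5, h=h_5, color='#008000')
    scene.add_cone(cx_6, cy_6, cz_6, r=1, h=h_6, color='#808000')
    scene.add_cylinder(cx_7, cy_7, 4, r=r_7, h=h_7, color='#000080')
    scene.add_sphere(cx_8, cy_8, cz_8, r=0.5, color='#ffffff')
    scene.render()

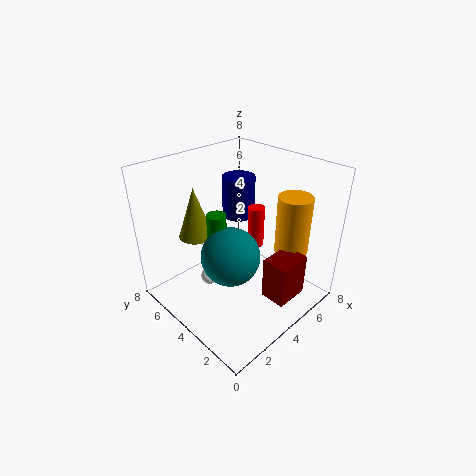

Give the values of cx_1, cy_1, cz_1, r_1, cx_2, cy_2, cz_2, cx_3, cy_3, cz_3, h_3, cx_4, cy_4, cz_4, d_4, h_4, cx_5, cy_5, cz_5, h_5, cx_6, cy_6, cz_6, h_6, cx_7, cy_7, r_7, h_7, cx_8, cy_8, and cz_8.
cx_1 = 6; cy_1 = 4.5; cz_1 = 2.5; r_1 = 0.5; cx_2 = 2.5; cy_2 = 3; cz_2 = 4; cx_3 = 7; cy_3 = 2.5; cz_3 = 2.5; h_3 = 3.5; cx_4 = 4.5; cy_4 = 1; cz_4 = 0.5; d_4 = 1.5; h_4 = 2.5; cx_5 = 2.5; cy_5 = 4; cz_5 = 3; h_5 = 3; cx_6 = 3; cy_6 = 6.5; cz_6 = 3.5; h_6 = 3; cx_7 = 6; cy_7 = 6; r_7 = 1; h_7 = 2.5; cx_8 = 3; cy_8 = 5.5; cz_8 = 1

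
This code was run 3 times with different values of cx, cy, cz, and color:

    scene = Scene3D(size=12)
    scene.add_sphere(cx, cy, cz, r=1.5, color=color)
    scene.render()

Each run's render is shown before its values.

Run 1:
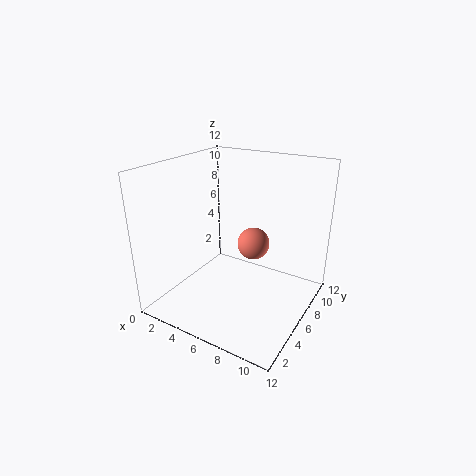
cx = 5.75
cy = 9.25
cz = 4
color = 'salmon'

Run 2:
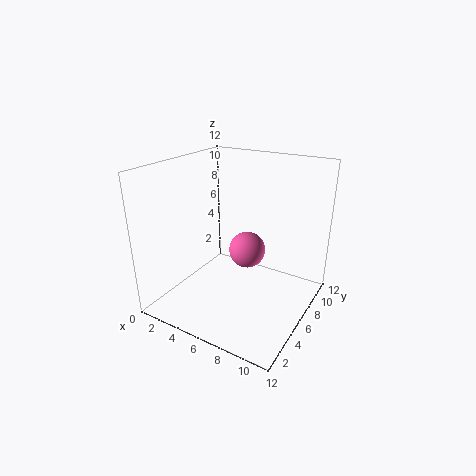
cx = 6.75
cy = 6.25
cz = 5
color = 'hotpink'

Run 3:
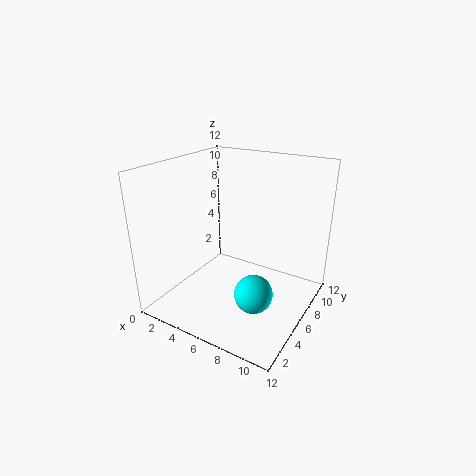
cx = 8.75
cy = 3.75
cz = 2.75
color = 'cyan'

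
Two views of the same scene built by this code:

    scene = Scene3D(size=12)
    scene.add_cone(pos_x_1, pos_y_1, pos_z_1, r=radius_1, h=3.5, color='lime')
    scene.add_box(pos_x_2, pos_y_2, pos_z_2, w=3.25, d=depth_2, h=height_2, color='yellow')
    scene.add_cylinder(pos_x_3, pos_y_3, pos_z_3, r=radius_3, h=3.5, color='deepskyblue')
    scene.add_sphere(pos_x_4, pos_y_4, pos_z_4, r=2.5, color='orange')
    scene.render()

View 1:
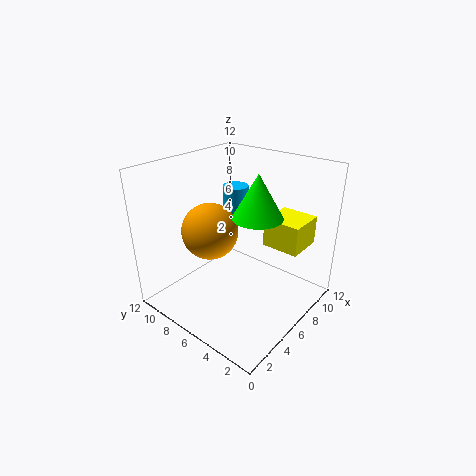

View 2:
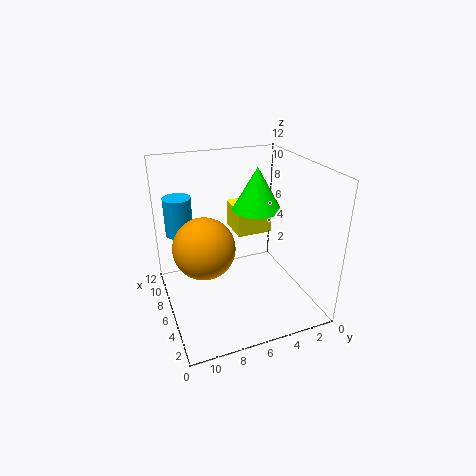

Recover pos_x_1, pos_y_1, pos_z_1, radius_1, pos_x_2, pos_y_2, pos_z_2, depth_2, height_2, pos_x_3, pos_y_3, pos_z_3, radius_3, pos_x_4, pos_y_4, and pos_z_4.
pos_x_1 = 6.25; pos_y_1 = 4.25; pos_z_1 = 8.25; radius_1 = 2; pos_x_2 = 8.25; pos_y_2 = 1.75; pos_z_2 = 4.75; depth_2 = 3.25; height_2 = 2.5; pos_x_3 = 10.5; pos_y_3 = 10; pos_z_3 = 5; radius_3 = 1.25; pos_x_4 = 5.75; pos_y_4 = 9; pos_z_4 = 5.75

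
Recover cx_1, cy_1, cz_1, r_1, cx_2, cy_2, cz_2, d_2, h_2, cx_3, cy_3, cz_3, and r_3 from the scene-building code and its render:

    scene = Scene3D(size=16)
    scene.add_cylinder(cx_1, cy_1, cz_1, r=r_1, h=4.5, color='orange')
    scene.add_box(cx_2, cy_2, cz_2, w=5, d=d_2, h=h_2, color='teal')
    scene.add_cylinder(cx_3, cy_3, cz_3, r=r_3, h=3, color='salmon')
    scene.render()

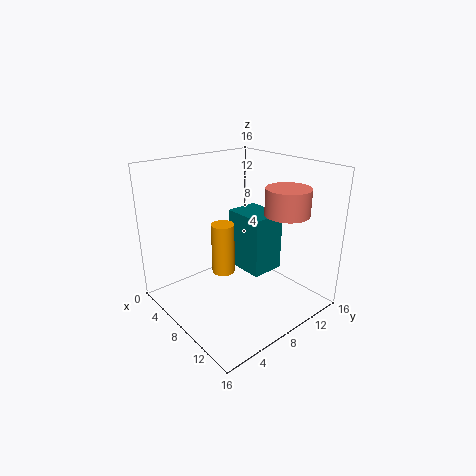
cx_1 = 12.5, cy_1 = 2.5, cz_1 = 8, r_1 = 1, cx_2 = 4.5, cy_2 = 9.5, cz_2 = 3, d_2 = 4, h_2 = 7, cx_3 = 11, cy_3 = 12.5, cz_3 = 10.5, r_3 = 2.5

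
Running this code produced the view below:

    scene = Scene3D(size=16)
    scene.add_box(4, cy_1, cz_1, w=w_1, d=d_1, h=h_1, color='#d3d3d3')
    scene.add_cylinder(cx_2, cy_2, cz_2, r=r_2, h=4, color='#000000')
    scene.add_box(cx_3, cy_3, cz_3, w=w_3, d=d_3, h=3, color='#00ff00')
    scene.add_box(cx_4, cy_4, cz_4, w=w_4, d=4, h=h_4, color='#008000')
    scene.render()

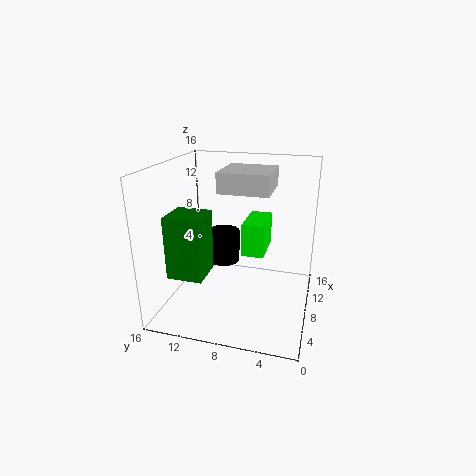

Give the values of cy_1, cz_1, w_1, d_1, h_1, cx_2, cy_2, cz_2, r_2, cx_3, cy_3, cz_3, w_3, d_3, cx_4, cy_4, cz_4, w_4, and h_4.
cy_1 = 4, cz_1 = 14, w_1 = 5, d_1 = 5, h_1 = 2, cx_2 = 12, cy_2 = 11, cz_2 = 3, r_2 = 2, cx_3 = 2, cy_3 = 4, cz_3 = 9, w_3 = 4, d_3 = 2, cx_4 = 4, cy_4 = 11, cz_4 = 4, w_4 = 4, h_4 = 7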